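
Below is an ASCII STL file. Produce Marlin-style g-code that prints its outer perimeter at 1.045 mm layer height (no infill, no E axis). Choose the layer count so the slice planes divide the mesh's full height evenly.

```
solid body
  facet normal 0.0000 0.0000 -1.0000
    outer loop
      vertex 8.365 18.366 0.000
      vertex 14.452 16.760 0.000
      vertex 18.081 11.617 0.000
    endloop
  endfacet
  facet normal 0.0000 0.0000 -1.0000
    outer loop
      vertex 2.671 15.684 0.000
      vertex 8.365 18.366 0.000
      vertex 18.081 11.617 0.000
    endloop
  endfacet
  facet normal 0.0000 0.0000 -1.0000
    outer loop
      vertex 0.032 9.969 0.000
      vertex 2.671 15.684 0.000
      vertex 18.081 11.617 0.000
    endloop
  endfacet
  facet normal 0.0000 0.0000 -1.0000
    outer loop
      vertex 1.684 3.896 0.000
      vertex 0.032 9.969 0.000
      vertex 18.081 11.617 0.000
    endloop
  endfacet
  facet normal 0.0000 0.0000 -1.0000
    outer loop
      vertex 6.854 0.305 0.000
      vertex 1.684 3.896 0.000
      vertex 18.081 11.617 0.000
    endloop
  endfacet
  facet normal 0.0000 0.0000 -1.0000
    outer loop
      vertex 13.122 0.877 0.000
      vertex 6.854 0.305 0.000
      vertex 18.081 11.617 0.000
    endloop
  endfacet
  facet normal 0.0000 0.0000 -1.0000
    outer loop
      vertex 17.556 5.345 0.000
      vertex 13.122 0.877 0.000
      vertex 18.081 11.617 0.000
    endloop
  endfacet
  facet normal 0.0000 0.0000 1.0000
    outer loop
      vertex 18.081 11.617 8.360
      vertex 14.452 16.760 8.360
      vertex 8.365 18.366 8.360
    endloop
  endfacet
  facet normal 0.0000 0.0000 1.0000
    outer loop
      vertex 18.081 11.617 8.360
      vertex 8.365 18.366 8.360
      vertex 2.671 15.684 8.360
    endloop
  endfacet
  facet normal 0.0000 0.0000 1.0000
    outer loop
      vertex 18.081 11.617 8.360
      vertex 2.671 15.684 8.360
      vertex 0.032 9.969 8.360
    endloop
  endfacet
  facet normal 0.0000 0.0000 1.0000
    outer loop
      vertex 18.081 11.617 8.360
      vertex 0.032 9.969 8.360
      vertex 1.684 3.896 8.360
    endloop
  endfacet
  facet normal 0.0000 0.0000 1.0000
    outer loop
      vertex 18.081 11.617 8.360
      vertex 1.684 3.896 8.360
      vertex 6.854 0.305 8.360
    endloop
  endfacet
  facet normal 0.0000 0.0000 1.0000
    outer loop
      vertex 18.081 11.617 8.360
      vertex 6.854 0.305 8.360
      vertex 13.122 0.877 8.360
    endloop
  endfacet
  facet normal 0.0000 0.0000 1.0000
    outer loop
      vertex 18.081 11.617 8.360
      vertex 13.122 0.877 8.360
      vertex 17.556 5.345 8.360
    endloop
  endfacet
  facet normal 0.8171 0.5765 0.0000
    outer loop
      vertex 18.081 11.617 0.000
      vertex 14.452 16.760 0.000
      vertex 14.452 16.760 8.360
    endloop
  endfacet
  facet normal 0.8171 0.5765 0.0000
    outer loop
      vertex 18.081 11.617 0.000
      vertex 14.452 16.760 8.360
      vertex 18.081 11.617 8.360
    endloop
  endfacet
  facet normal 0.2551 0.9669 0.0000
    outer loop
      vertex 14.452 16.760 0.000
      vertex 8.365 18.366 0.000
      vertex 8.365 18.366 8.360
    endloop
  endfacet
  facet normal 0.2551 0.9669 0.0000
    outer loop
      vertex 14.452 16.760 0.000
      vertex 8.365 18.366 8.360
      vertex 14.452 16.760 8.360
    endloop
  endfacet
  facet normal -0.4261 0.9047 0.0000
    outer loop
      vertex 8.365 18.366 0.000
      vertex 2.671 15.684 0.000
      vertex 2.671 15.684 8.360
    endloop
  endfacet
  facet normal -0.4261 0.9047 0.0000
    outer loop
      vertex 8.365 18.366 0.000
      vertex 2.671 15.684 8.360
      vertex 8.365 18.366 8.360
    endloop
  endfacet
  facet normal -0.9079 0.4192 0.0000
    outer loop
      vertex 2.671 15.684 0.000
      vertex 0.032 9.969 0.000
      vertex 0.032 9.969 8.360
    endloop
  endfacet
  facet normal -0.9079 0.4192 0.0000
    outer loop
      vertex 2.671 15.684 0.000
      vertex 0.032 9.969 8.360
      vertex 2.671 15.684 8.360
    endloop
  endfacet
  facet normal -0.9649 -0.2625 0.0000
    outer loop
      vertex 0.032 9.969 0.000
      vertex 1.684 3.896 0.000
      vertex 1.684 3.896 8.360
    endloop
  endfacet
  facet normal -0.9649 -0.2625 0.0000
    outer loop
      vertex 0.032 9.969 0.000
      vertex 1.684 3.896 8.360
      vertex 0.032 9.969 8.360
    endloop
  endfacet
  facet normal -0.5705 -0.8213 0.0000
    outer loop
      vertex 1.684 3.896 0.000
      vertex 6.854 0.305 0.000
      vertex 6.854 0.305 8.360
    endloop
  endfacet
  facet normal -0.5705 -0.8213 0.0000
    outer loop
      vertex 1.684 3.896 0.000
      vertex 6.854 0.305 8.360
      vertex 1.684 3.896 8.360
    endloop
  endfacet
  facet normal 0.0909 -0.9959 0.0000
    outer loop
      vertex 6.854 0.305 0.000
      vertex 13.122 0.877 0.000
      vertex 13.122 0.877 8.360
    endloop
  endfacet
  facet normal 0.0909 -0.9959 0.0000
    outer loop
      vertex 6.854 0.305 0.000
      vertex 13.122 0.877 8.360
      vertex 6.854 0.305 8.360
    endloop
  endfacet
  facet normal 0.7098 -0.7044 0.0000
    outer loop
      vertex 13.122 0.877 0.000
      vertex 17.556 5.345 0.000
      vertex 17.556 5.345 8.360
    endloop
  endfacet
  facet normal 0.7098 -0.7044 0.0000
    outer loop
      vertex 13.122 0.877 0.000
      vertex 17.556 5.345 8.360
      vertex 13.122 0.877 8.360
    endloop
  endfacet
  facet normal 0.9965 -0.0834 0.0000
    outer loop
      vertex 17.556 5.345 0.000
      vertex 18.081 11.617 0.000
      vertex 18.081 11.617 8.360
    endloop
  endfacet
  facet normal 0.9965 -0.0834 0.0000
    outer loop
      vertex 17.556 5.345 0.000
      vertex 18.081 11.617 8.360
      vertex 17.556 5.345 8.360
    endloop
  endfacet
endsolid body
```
; perimeter-only toolpath
G21 ; units = mm
G90 ; absolute positioning
G28 ; home
; layer 1
G0 Z1.045
G0 X18.081 Y11.617
G1 X14.452 Y16.760
G1 X8.365 Y18.366
G1 X2.671 Y15.684
G1 X0.032 Y9.969
G1 X1.684 Y3.896
G1 X6.854 Y0.305
G1 X13.122 Y0.877
G1 X17.556 Y5.345
G1 X18.081 Y11.617
; layer 2
G0 Z2.090
G0 X18.081 Y11.617
G1 X14.452 Y16.760
G1 X8.365 Y18.366
G1 X2.671 Y15.684
G1 X0.032 Y9.969
G1 X1.684 Y3.896
G1 X6.854 Y0.305
G1 X13.122 Y0.877
G1 X17.556 Y5.345
G1 X18.081 Y11.617
; layer 3
G0 Z3.135
G0 X18.081 Y11.617
G1 X14.452 Y16.760
G1 X8.365 Y18.366
G1 X2.671 Y15.684
G1 X0.032 Y9.969
G1 X1.684 Y3.896
G1 X6.854 Y0.305
G1 X13.122 Y0.877
G1 X17.556 Y5.345
G1 X18.081 Y11.617
; layer 4
G0 Z4.180
G0 X18.081 Y11.617
G1 X14.452 Y16.760
G1 X8.365 Y18.366
G1 X2.671 Y15.684
G1 X0.032 Y9.969
G1 X1.684 Y3.896
G1 X6.854 Y0.305
G1 X13.122 Y0.877
G1 X17.556 Y5.345
G1 X18.081 Y11.617
; layer 5
G0 Z5.225
G0 X18.081 Y11.617
G1 X14.452 Y16.760
G1 X8.365 Y18.366
G1 X2.671 Y15.684
G1 X0.032 Y9.969
G1 X1.684 Y3.896
G1 X6.854 Y0.305
G1 X13.122 Y0.877
G1 X17.556 Y5.345
G1 X18.081 Y11.617
; layer 6
G0 Z6.270
G0 X18.081 Y11.617
G1 X14.452 Y16.760
G1 X8.365 Y18.366
G1 X2.671 Y15.684
G1 X0.032 Y9.969
G1 X1.684 Y3.896
G1 X6.854 Y0.305
G1 X13.122 Y0.877
G1 X17.556 Y5.345
G1 X18.081 Y11.617
; layer 7
G0 Z7.315
G0 X18.081 Y11.617
G1 X14.452 Y16.760
G1 X8.365 Y18.366
G1 X2.671 Y15.684
G1 X0.032 Y9.969
G1 X1.684 Y3.896
G1 X6.854 Y0.305
G1 X13.122 Y0.877
G1 X17.556 Y5.345
G1 X18.081 Y11.617
; layer 8
G0 Z8.360
G0 X18.081 Y11.617
G1 X14.452 Y16.760
G1 X8.365 Y18.366
G1 X2.671 Y15.684
G1 X0.032 Y9.969
G1 X1.684 Y3.896
G1 X6.854 Y0.305
G1 X13.122 Y0.877
G1 X17.556 Y5.345
G1 X18.081 Y11.617
M2 ; end

The solid is a regular 9-sided prism (a cylinder approximated with 9 flat sides), circumscribed radius ≈ 9.2 mm, height ≈ 8.36 mm. Slicing at Δz = 1.045 mm — 8 equal slices spanning the solid's height, so layer i sits at z = i·h/8 — gives 8 non-empty perimeters. Each is a 9-segment closed polygon; G0 lifts to the layer z and rapids to the start vertex, then G1 traces the edges.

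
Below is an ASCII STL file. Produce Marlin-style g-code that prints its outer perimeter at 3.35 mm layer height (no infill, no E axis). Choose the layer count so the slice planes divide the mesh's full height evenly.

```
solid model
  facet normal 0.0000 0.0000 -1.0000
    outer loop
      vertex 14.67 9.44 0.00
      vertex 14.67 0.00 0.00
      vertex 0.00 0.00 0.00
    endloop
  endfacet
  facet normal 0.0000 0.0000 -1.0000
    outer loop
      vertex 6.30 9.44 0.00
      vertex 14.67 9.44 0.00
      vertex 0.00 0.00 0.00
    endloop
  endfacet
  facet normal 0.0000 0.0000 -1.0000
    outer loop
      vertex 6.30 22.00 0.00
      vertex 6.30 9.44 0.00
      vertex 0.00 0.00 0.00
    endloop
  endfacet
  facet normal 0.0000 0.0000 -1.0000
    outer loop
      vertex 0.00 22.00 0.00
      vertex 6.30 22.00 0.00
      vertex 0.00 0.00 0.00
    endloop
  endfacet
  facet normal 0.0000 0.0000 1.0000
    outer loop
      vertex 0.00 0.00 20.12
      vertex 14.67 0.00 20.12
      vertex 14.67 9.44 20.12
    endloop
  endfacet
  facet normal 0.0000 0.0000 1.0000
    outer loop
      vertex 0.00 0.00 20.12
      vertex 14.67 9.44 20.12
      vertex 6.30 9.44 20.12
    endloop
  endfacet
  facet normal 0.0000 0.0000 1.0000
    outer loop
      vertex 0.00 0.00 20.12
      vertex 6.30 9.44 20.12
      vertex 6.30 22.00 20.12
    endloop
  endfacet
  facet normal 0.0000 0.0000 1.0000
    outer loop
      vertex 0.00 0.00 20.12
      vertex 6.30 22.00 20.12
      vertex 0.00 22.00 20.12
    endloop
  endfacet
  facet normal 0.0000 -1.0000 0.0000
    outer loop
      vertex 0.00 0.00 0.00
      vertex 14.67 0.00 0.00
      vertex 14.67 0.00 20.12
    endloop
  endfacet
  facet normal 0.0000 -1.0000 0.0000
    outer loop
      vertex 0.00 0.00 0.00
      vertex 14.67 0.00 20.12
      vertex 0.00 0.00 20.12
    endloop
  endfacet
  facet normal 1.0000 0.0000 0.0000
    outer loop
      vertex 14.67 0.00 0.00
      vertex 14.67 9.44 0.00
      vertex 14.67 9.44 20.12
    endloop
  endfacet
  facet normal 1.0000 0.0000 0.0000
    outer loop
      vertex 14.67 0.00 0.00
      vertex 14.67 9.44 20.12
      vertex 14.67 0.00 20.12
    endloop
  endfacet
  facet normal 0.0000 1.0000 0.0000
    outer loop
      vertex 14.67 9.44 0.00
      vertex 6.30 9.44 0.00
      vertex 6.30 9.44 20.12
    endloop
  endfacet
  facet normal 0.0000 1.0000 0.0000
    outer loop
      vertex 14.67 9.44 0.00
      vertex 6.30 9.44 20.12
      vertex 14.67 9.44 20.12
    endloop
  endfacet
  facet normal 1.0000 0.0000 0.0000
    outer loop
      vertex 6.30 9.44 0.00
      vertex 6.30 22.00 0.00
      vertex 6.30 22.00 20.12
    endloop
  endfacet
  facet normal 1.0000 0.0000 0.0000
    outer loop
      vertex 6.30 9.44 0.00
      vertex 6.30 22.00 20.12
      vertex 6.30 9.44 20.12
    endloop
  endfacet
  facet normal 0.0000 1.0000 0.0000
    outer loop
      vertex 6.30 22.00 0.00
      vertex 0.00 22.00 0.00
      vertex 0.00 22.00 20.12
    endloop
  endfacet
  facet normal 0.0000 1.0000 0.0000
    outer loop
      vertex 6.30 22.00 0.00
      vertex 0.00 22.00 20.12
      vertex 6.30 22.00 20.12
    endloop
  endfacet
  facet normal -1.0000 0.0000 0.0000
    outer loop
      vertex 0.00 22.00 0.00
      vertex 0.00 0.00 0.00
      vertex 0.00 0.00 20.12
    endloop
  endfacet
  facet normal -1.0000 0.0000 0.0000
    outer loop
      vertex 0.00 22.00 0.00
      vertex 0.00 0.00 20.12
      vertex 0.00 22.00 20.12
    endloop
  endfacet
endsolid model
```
; perimeter-only toolpath
G21 ; units = mm
G90 ; absolute positioning
G28 ; home
; layer 1
G0 Z3.35
G0 X0.00 Y0.00
G1 X14.67 Y0.00
G1 X14.67 Y9.44
G1 X6.30 Y9.44
G1 X6.30 Y22.00
G1 X0.00 Y22.00
G1 X0.00 Y0.00
; layer 2
G0 Z6.71
G0 X0.00 Y0.00
G1 X14.67 Y0.00
G1 X14.67 Y9.44
G1 X6.30 Y9.44
G1 X6.30 Y22.00
G1 X0.00 Y22.00
G1 X0.00 Y0.00
; layer 3
G0 Z10.06
G0 X0.00 Y0.00
G1 X14.67 Y0.00
G1 X14.67 Y9.44
G1 X6.30 Y9.44
G1 X6.30 Y22.00
G1 X0.00 Y22.00
G1 X0.00 Y0.00
; layer 4
G0 Z13.41
G0 X0.00 Y0.00
G1 X14.67 Y0.00
G1 X14.67 Y9.44
G1 X6.30 Y9.44
G1 X6.30 Y22.00
G1 X0.00 Y22.00
G1 X0.00 Y0.00
; layer 5
G0 Z16.77
G0 X0.00 Y0.00
G1 X14.67 Y0.00
G1 X14.67 Y9.44
G1 X6.30 Y9.44
G1 X6.30 Y22.00
G1 X0.00 Y22.00
G1 X0.00 Y0.00
; layer 6
G0 Z20.12
G0 X0.00 Y0.00
G1 X14.67 Y0.00
G1 X14.67 Y9.44
G1 X6.30 Y9.44
G1 X6.30 Y22.00
G1 X0.00 Y22.00
G1 X0.00 Y0.00
M2 ; end

The solid is an L-shaped prism: outer 14.7 × 22 mm, arm thicknesses ≈ 9.44 mm (horizontal) and 6.3 mm (vertical), extruded 20.1 mm in z. Slicing at Δz = 3.35 mm — 6 equal slices spanning the solid's height, so layer i sits at z = i·h/6 — gives 6 non-empty perimeters. Each is a 6-segment closed polygon; G0 lifts to the layer z and rapids to the start vertex, then G1 traces the edges.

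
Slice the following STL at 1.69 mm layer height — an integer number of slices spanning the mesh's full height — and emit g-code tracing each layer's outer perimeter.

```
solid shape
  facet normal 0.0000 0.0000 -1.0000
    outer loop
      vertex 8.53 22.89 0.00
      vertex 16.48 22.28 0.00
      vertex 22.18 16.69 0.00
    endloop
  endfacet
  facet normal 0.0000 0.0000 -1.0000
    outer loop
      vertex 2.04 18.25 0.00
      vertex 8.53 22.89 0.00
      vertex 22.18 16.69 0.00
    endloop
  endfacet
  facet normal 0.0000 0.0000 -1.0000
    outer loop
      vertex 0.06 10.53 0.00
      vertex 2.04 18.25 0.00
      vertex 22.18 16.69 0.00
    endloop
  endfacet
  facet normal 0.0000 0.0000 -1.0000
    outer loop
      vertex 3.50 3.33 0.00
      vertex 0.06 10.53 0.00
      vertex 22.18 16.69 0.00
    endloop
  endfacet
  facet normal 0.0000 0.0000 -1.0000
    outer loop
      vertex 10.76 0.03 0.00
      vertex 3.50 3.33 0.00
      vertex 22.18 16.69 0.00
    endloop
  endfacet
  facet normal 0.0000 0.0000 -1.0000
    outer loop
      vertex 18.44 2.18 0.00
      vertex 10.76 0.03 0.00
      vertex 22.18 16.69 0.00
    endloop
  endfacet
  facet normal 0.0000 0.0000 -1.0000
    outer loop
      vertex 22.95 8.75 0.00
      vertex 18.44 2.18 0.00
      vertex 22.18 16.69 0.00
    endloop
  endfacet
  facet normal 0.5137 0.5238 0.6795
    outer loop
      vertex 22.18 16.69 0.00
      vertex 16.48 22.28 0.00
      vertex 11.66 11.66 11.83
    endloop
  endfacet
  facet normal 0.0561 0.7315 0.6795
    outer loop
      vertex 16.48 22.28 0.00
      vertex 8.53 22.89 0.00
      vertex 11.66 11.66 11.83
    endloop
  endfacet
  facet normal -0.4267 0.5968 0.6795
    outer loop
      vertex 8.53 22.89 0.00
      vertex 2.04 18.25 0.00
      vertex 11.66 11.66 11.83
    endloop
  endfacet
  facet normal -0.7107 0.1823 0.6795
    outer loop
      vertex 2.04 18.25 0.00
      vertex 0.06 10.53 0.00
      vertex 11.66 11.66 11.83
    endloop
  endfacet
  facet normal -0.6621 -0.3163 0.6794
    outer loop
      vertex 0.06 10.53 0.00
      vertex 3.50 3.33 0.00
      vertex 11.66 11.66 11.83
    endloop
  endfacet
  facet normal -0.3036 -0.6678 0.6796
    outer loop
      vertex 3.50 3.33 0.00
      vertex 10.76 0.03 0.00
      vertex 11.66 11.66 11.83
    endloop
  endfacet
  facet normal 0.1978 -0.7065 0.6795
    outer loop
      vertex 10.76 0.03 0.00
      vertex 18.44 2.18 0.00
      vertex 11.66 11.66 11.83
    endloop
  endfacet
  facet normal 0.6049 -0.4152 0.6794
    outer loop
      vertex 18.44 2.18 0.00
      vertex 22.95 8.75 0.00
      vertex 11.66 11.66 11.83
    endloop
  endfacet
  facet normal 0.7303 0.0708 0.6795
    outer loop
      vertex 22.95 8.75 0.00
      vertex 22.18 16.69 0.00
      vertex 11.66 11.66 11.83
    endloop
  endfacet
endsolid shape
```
; perimeter-only toolpath
G21 ; units = mm
G90 ; absolute positioning
G28 ; home
; layer 1
G0 Z1.69
G0 X20.68 Y15.97
G1 X15.79 Y20.76
G1 X8.98 Y21.29
G1 X3.41 Y17.31
G1 X1.72 Y10.69
G1 X4.67 Y4.52
G1 X10.89 Y1.69
G1 X17.47 Y3.53
G1 X21.34 Y9.17
G1 X20.68 Y15.97
; layer 2
G0 Z3.38
G0 X19.17 Y15.25
G1 X15.10 Y19.25
G1 X9.42 Y19.68
G1 X4.79 Y16.37
G1 X3.37 Y10.85
G1 X5.83 Y5.71
G1 X11.02 Y3.35
G1 X16.50 Y4.89
G1 X19.72 Y9.58
G1 X19.17 Y15.25
; layer 3
G0 Z5.07
G0 X17.67 Y14.53
G1 X14.41 Y17.73
G1 X9.87 Y18.08
G1 X6.16 Y15.43
G1 X5.03 Y11.01
G1 X7.00 Y6.90
G1 X11.15 Y5.01
G1 X15.53 Y6.24
G1 X18.11 Y10.00
G1 X17.67 Y14.53
; layer 4
G0 Z6.76
G0 X16.17 Y13.82
G1 X13.73 Y16.21
G1 X10.32 Y16.47
G1 X7.54 Y14.48
G1 X6.69 Y11.18
G1 X8.16 Y8.09
G1 X11.27 Y6.68
G1 X14.57 Y7.60
G1 X16.50 Y10.41
G1 X16.17 Y13.82
; layer 5
G0 Z8.45
G0 X14.67 Y13.10
G1 X13.04 Y14.69
G1 X10.77 Y14.87
G1 X8.91 Y13.54
G1 X8.35 Y11.34
G1 X9.33 Y9.28
G1 X11.40 Y8.34
G1 X13.60 Y8.95
G1 X14.89 Y10.83
G1 X14.67 Y13.10
; layer 6
G0 Z10.14
G0 X13.16 Y12.38
G1 X12.35 Y13.18
G1 X11.21 Y13.26
G1 X10.29 Y12.60
G1 X10.00 Y11.50
G1 X10.49 Y10.47
G1 X11.53 Y10.00
G1 X12.63 Y10.31
G1 X13.27 Y11.24
G1 X13.16 Y12.38
M2 ; end

The solid is a regular 9-sided pyramid, base circumscribed radius ≈ 11.7 mm, apex at z ≈ 11.8 mm. Slicing at Δz = 1.69 mm — 7 equal slices spanning the solid's height, so layer i sits at z = i·h/7 — gives 6 non-empty perimeters. Each is a 9-segment closed polygon; G0 lifts to the layer z and rapids to the start vertex, then G1 traces the edges. The cross-section shrinks linearly with z (the slice at the apex is degenerate and omitted).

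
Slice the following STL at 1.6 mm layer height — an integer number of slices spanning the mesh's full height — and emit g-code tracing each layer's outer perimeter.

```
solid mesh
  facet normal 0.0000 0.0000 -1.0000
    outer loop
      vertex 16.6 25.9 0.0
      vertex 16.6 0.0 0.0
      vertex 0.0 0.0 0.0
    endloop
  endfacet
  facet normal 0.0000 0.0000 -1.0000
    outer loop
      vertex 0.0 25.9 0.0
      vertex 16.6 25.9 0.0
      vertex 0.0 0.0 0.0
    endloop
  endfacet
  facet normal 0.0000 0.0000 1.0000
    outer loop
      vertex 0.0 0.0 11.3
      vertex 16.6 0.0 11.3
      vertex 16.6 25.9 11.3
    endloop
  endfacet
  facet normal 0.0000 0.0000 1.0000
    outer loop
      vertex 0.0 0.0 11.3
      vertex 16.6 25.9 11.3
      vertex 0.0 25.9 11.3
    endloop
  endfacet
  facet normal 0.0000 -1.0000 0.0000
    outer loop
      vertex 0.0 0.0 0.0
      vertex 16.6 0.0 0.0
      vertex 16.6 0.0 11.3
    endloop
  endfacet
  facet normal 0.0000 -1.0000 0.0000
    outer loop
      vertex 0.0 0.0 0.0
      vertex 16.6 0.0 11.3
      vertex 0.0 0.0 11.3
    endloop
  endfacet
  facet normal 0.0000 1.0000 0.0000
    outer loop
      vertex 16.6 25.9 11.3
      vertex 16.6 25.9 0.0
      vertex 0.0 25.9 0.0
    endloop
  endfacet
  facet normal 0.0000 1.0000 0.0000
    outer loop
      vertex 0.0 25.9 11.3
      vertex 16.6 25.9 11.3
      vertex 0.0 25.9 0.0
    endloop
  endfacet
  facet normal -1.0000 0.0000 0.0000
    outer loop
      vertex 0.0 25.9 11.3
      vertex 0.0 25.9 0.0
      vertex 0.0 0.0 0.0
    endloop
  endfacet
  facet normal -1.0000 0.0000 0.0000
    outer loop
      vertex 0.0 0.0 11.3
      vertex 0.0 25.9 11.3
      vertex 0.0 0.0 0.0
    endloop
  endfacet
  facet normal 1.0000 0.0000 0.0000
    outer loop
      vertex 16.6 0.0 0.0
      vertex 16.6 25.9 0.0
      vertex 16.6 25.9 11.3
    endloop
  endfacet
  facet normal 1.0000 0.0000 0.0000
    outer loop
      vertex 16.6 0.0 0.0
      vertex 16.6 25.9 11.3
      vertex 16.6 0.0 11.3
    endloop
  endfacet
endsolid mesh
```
; perimeter-only toolpath
G21 ; units = mm
G90 ; absolute positioning
G28 ; home
; layer 1
G0 Z1.6
G0 X0.0 Y0.0
G1 X16.6 Y0.0
G1 X16.6 Y25.9
G1 X0.0 Y25.9
G1 X0.0 Y0.0
; layer 2
G0 Z3.2
G0 X0.0 Y0.0
G1 X16.6 Y0.0
G1 X16.6 Y25.9
G1 X0.0 Y25.9
G1 X0.0 Y0.0
; layer 3
G0 Z4.8
G0 X0.0 Y0.0
G1 X16.6 Y0.0
G1 X16.6 Y25.9
G1 X0.0 Y25.9
G1 X0.0 Y0.0
; layer 4
G0 Z6.5
G0 X0.0 Y0.0
G1 X16.6 Y0.0
G1 X16.6 Y25.9
G1 X0.0 Y25.9
G1 X0.0 Y0.0
; layer 5
G0 Z8.1
G0 X0.0 Y0.0
G1 X16.6 Y0.0
G1 X16.6 Y25.9
G1 X0.0 Y25.9
G1 X0.0 Y0.0
; layer 6
G0 Z9.7
G0 X0.0 Y0.0
G1 X16.6 Y0.0
G1 X16.6 Y25.9
G1 X0.0 Y25.9
G1 X0.0 Y0.0
; layer 7
G0 Z11.3
G0 X0.0 Y0.0
G1 X16.6 Y0.0
G1 X16.6 Y25.9
G1 X0.0 Y25.9
G1 X0.0 Y0.0
M2 ; end

The solid is a rectangular box, roughly 16.6 × 25.9 mm footprint and 11.3 mm tall. Slicing at Δz = 1.6 mm — 7 equal slices spanning the solid's height, so layer i sits at z = i·h/7 — gives 7 non-empty perimeters. Each is a 4-segment closed polygon; G0 lifts to the layer z and rapids to the start vertex, then G1 traces the edges.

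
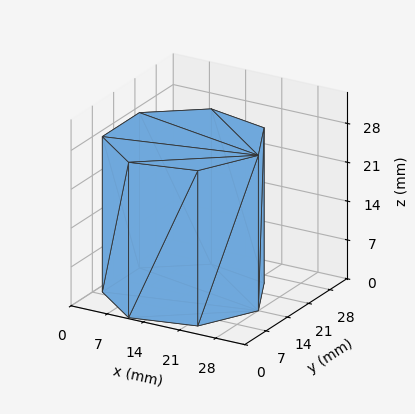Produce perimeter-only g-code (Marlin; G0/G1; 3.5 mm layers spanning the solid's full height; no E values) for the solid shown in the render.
Reading the render: the shape is a regular 7-sided prism (a cylinder approximated with 7 flat sides), circumscribed radius ≈ 14 mm, height ≈ 28 mm (dimensions read to the nearest mm from the axis ticks). For the g-code, the solid's height is divided into equal slices at the stated Δz and each level perimeter traced with G1 moves after a G0 lift.

; perimeter-only toolpath
G21 ; units = mm
G90 ; absolute positioning
G28 ; home
; layer 1
G0 Z3.5
G0 X28.0 Y14.0
G1 X22.7 Y24.9
G1 X10.9 Y27.6
G1 X1.4 Y20.1
G1 X1.4 Y7.9
G1 X10.9 Y0.4
G1 X22.7 Y3.1
G1 X28.0 Y14.0
; layer 2
G0 Z7.0
G0 X28.0 Y14.0
G1 X22.7 Y24.9
G1 X10.9 Y27.6
G1 X1.4 Y20.1
G1 X1.4 Y7.9
G1 X10.9 Y0.4
G1 X22.7 Y3.1
G1 X28.0 Y14.0
; layer 3
G0 Z10.5
G0 X28.0 Y14.0
G1 X22.7 Y24.9
G1 X10.9 Y27.6
G1 X1.4 Y20.1
G1 X1.4 Y7.9
G1 X10.9 Y0.4
G1 X22.7 Y3.1
G1 X28.0 Y14.0
; layer 4
G0 Z14.0
G0 X28.0 Y14.0
G1 X22.7 Y24.9
G1 X10.9 Y27.6
G1 X1.4 Y20.1
G1 X1.4 Y7.9
G1 X10.9 Y0.4
G1 X22.7 Y3.1
G1 X28.0 Y14.0
; layer 5
G0 Z17.5
G0 X28.0 Y14.0
G1 X22.7 Y24.9
G1 X10.9 Y27.6
G1 X1.4 Y20.1
G1 X1.4 Y7.9
G1 X10.9 Y0.4
G1 X22.7 Y3.1
G1 X28.0 Y14.0
; layer 6
G0 Z21.0
G0 X28.0 Y14.0
G1 X22.7 Y24.9
G1 X10.9 Y27.6
G1 X1.4 Y20.1
G1 X1.4 Y7.9
G1 X10.9 Y0.4
G1 X22.7 Y3.1
G1 X28.0 Y14.0
; layer 7
G0 Z24.5
G0 X28.0 Y14.0
G1 X22.7 Y24.9
G1 X10.9 Y27.6
G1 X1.4 Y20.1
G1 X1.4 Y7.9
G1 X10.9 Y0.4
G1 X22.7 Y3.1
G1 X28.0 Y14.0
; layer 8
G0 Z28.0
G0 X28.0 Y14.0
G1 X22.7 Y24.9
G1 X10.9 Y27.6
G1 X1.4 Y20.1
G1 X1.4 Y7.9
G1 X10.9 Y0.4
G1 X22.7 Y3.1
G1 X28.0 Y14.0
M2 ; end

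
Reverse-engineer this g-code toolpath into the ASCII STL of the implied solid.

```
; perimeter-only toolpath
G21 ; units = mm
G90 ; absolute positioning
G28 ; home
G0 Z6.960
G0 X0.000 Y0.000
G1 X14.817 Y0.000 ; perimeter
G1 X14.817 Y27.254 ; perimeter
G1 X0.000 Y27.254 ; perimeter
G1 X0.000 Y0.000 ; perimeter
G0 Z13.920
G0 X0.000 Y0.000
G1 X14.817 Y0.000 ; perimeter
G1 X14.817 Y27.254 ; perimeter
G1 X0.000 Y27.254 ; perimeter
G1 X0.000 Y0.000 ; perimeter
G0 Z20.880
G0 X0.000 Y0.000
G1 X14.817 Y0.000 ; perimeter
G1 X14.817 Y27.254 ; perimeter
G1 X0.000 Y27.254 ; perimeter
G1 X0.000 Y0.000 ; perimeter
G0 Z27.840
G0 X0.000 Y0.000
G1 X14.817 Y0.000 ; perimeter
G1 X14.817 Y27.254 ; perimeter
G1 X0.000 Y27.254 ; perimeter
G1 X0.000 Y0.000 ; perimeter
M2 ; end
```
solid part
  facet normal 0.0000 0.0000 -1.0000
    outer loop
      vertex 14.817 27.254 0.000
      vertex 14.817 0.000 0.000
      vertex 0.000 0.000 0.000
    endloop
  endfacet
  facet normal 0.0000 0.0000 -1.0000
    outer loop
      vertex 0.000 27.254 0.000
      vertex 14.817 27.254 0.000
      vertex 0.000 0.000 0.000
    endloop
  endfacet
  facet normal 0.0000 0.0000 1.0000
    outer loop
      vertex 0.000 0.000 27.840
      vertex 14.817 0.000 27.840
      vertex 14.817 27.254 27.840
    endloop
  endfacet
  facet normal 0.0000 0.0000 1.0000
    outer loop
      vertex 0.000 0.000 27.840
      vertex 14.817 27.254 27.840
      vertex 0.000 27.254 27.840
    endloop
  endfacet
  facet normal 0.0000 -1.0000 0.0000
    outer loop
      vertex 0.000 0.000 0.000
      vertex 14.817 0.000 0.000
      vertex 14.817 0.000 27.840
    endloop
  endfacet
  facet normal 0.0000 -1.0000 0.0000
    outer loop
      vertex 0.000 0.000 0.000
      vertex 14.817 0.000 27.840
      vertex 0.000 0.000 27.840
    endloop
  endfacet
  facet normal 0.0000 1.0000 0.0000
    outer loop
      vertex 14.817 27.254 27.840
      vertex 14.817 27.254 0.000
      vertex 0.000 27.254 0.000
    endloop
  endfacet
  facet normal 0.0000 1.0000 0.0000
    outer loop
      vertex 0.000 27.254 27.840
      vertex 14.817 27.254 27.840
      vertex 0.000 27.254 0.000
    endloop
  endfacet
  facet normal -1.0000 0.0000 0.0000
    outer loop
      vertex 0.000 27.254 27.840
      vertex 0.000 27.254 0.000
      vertex 0.000 0.000 0.000
    endloop
  endfacet
  facet normal -1.0000 0.0000 0.0000
    outer loop
      vertex 0.000 0.000 27.840
      vertex 0.000 27.254 27.840
      vertex 0.000 0.000 0.000
    endloop
  endfacet
  facet normal 1.0000 0.0000 0.0000
    outer loop
      vertex 14.817 0.000 0.000
      vertex 14.817 27.254 0.000
      vertex 14.817 27.254 27.840
    endloop
  endfacet
  facet normal 1.0000 0.0000 0.0000
    outer loop
      vertex 14.817 0.000 0.000
      vertex 14.817 27.254 27.840
      vertex 14.817 0.000 27.840
    endloop
  endfacet
endsolid part

The G0 Z moves step by Δz≈6.960 mm. Every layer's G1 loop is the same polygon, so the solid is a straight extrusion of it from z=0 to z≈27.8. Closing with flat bottom and top caps and triangulating gives 12 facets — a rectangular box, roughly 14.8 × 27.3 mm footprint and 27.8 mm tall.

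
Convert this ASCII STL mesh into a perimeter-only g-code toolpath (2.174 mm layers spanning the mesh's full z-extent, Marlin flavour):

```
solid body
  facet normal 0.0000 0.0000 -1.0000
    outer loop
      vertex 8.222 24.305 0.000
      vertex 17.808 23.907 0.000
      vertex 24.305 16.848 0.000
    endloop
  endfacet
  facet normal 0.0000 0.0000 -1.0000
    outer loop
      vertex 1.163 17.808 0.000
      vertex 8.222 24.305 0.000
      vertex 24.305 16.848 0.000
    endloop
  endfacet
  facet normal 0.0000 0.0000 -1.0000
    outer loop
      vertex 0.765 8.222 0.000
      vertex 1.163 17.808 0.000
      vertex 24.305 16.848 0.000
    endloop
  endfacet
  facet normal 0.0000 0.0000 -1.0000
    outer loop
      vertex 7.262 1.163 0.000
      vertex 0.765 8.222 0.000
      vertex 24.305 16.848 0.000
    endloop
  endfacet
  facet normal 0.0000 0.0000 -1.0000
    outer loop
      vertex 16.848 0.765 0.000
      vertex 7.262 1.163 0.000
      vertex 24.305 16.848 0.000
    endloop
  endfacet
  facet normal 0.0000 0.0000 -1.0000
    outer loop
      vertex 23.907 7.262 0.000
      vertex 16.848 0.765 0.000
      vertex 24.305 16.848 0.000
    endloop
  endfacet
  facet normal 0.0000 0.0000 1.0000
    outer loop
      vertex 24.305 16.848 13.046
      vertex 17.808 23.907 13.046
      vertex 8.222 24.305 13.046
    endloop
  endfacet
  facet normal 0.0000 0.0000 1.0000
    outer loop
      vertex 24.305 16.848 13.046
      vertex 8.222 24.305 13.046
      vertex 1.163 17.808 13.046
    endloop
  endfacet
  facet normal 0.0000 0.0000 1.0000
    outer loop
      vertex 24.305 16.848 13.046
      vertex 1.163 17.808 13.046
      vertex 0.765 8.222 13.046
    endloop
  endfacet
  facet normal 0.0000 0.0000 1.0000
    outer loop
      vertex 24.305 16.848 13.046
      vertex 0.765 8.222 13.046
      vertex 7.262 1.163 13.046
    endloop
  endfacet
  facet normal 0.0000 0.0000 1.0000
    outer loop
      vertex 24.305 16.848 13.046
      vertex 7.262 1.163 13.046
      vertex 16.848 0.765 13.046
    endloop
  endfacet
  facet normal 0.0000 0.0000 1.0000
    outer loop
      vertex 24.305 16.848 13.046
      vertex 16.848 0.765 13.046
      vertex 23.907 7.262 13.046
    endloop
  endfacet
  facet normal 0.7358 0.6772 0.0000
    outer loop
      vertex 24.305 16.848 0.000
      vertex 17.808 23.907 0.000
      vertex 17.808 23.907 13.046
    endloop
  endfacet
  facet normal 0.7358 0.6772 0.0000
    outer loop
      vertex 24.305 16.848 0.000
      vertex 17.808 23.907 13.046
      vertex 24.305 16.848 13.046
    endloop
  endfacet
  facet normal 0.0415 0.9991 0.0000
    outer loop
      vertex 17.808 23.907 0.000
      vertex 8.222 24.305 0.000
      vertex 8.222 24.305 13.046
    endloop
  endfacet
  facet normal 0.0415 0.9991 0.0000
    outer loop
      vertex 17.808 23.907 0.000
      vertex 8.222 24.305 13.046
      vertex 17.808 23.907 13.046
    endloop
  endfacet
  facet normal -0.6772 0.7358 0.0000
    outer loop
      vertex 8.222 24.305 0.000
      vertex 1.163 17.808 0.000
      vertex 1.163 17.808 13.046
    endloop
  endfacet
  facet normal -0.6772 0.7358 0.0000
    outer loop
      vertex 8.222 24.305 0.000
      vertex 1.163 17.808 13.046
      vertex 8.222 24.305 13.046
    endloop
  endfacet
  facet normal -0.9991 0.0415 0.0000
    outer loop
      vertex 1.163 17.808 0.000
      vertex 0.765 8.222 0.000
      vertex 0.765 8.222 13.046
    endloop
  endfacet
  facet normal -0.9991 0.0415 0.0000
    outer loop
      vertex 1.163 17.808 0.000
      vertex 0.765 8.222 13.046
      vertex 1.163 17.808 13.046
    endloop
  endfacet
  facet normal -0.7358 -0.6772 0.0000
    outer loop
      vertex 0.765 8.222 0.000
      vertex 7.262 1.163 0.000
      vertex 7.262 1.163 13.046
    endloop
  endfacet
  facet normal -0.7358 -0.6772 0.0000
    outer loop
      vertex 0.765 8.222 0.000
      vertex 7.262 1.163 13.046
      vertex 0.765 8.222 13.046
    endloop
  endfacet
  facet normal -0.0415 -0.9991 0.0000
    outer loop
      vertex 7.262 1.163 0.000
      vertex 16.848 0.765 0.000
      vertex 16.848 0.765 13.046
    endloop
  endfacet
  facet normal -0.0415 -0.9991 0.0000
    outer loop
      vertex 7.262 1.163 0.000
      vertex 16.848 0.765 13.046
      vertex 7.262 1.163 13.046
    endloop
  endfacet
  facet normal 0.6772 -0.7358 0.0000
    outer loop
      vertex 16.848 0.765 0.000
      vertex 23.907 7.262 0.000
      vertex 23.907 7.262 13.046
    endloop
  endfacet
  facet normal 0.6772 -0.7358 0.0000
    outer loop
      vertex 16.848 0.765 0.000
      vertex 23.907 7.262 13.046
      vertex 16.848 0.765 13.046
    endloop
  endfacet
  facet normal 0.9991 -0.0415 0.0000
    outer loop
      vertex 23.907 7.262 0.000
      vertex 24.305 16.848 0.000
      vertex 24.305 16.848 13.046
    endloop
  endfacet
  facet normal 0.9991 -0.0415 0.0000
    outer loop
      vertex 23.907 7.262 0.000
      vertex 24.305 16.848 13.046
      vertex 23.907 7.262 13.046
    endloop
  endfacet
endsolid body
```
; perimeter-only toolpath
G21 ; units = mm
G90 ; absolute positioning
G28 ; home
; layer 1
G0 Z2.174
G0 X24.305 Y16.848
G1 X17.808 Y23.907
G1 X8.222 Y24.305
G1 X1.163 Y17.808
G1 X0.765 Y8.222
G1 X7.262 Y1.163
G1 X16.848 Y0.765
G1 X23.907 Y7.262
G1 X24.305 Y16.848
; layer 2
G0 Z4.349
G0 X24.305 Y16.848
G1 X17.808 Y23.907
G1 X8.222 Y24.305
G1 X1.163 Y17.808
G1 X0.765 Y8.222
G1 X7.262 Y1.163
G1 X16.848 Y0.765
G1 X23.907 Y7.262
G1 X24.305 Y16.848
; layer 3
G0 Z6.523
G0 X24.305 Y16.848
G1 X17.808 Y23.907
G1 X8.222 Y24.305
G1 X1.163 Y17.808
G1 X0.765 Y8.222
G1 X7.262 Y1.163
G1 X16.848 Y0.765
G1 X23.907 Y7.262
G1 X24.305 Y16.848
; layer 4
G0 Z8.697
G0 X24.305 Y16.848
G1 X17.808 Y23.907
G1 X8.222 Y24.305
G1 X1.163 Y17.808
G1 X0.765 Y8.222
G1 X7.262 Y1.163
G1 X16.848 Y0.765
G1 X23.907 Y7.262
G1 X24.305 Y16.848
; layer 5
G0 Z10.872
G0 X24.305 Y16.848
G1 X17.808 Y23.907
G1 X8.222 Y24.305
G1 X1.163 Y17.808
G1 X0.765 Y8.222
G1 X7.262 Y1.163
G1 X16.848 Y0.765
G1 X23.907 Y7.262
G1 X24.305 Y16.848
; layer 6
G0 Z13.046
G0 X24.305 Y16.848
G1 X17.808 Y23.907
G1 X8.222 Y24.305
G1 X1.163 Y17.808
G1 X0.765 Y8.222
G1 X7.262 Y1.163
G1 X16.848 Y0.765
G1 X23.907 Y7.262
G1 X24.305 Y16.848
M2 ; end

The solid is a regular 8-sided prism (a cylinder approximated with 8 flat sides), circumscribed radius ≈ 12.5 mm, height ≈ 13 mm. Slicing at Δz = 2.174 mm — 6 equal slices spanning the solid's height, so layer i sits at z = i·h/6 — gives 6 non-empty perimeters. Each is a 8-segment closed polygon; G0 lifts to the layer z and rapids to the start vertex, then G1 traces the edges.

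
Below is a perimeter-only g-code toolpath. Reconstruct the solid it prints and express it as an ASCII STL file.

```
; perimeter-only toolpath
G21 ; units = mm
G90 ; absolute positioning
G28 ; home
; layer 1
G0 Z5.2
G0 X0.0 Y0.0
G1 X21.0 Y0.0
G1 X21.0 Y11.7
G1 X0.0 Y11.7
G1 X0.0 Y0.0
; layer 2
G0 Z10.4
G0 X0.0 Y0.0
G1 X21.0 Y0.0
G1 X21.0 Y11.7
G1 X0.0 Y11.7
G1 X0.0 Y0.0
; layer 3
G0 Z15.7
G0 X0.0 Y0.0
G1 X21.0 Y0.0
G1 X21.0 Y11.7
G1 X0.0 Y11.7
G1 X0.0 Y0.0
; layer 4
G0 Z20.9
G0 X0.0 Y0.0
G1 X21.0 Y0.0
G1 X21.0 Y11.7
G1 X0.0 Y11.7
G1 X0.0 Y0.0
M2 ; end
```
solid part
  facet normal 0.0000 0.0000 -1.0000
    outer loop
      vertex 21.0 11.7 0.0
      vertex 21.0 0.0 0.0
      vertex 0.0 0.0 0.0
    endloop
  endfacet
  facet normal 0.0000 0.0000 -1.0000
    outer loop
      vertex 0.0 11.7 0.0
      vertex 21.0 11.7 0.0
      vertex 0.0 0.0 0.0
    endloop
  endfacet
  facet normal 0.0000 0.0000 1.0000
    outer loop
      vertex 0.0 0.0 20.9
      vertex 21.0 0.0 20.9
      vertex 21.0 11.7 20.9
    endloop
  endfacet
  facet normal 0.0000 0.0000 1.0000
    outer loop
      vertex 0.0 0.0 20.9
      vertex 21.0 11.7 20.9
      vertex 0.0 11.7 20.9
    endloop
  endfacet
  facet normal 0.0000 -1.0000 0.0000
    outer loop
      vertex 0.0 0.0 0.0
      vertex 21.0 0.0 0.0
      vertex 21.0 0.0 20.9
    endloop
  endfacet
  facet normal 0.0000 -1.0000 0.0000
    outer loop
      vertex 0.0 0.0 0.0
      vertex 21.0 0.0 20.9
      vertex 0.0 0.0 20.9
    endloop
  endfacet
  facet normal 0.0000 1.0000 0.0000
    outer loop
      vertex 21.0 11.7 20.9
      vertex 21.0 11.7 0.0
      vertex 0.0 11.7 0.0
    endloop
  endfacet
  facet normal 0.0000 1.0000 0.0000
    outer loop
      vertex 0.0 11.7 20.9
      vertex 21.0 11.7 20.9
      vertex 0.0 11.7 0.0
    endloop
  endfacet
  facet normal -1.0000 0.0000 0.0000
    outer loop
      vertex 0.0 11.7 20.9
      vertex 0.0 11.7 0.0
      vertex 0.0 0.0 0.0
    endloop
  endfacet
  facet normal -1.0000 0.0000 0.0000
    outer loop
      vertex 0.0 0.0 20.9
      vertex 0.0 11.7 20.9
      vertex 0.0 0.0 0.0
    endloop
  endfacet
  facet normal 1.0000 0.0000 0.0000
    outer loop
      vertex 21.0 0.0 0.0
      vertex 21.0 11.7 0.0
      vertex 21.0 11.7 20.9
    endloop
  endfacet
  facet normal 1.0000 0.0000 0.0000
    outer loop
      vertex 21.0 0.0 0.0
      vertex 21.0 11.7 20.9
      vertex 21.0 0.0 20.9
    endloop
  endfacet
endsolid part

The G0 Z moves step by Δz≈5.2 mm. Every layer's G1 loop is the same polygon, so the solid is a straight extrusion of it from z=0 to z≈20.9. Closing with flat bottom and top caps and triangulating gives 12 facets — a rectangular box, roughly 21 × 11.7 mm footprint and 20.9 mm tall.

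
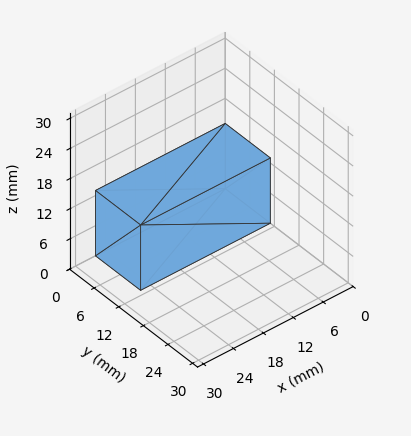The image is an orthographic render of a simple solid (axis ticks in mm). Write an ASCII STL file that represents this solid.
Reading the render: the shape is a rectangular box, roughly 26 × 11 mm footprint and 13 mm tall (dimensions read to the nearest mm from the axis ticks). For the STL, each face is triangulated and given an outward normal.

solid part
  facet normal 0.0000 0.0000 -1.0000
    outer loop
      vertex 26.0 11.0 0.0
      vertex 26.0 0.0 0.0
      vertex 0.0 0.0 0.0
    endloop
  endfacet
  facet normal 0.0000 0.0000 -1.0000
    outer loop
      vertex 0.0 11.0 0.0
      vertex 26.0 11.0 0.0
      vertex 0.0 0.0 0.0
    endloop
  endfacet
  facet normal 0.0000 0.0000 1.0000
    outer loop
      vertex 0.0 0.0 13.0
      vertex 26.0 0.0 13.0
      vertex 26.0 11.0 13.0
    endloop
  endfacet
  facet normal 0.0000 0.0000 1.0000
    outer loop
      vertex 0.0 0.0 13.0
      vertex 26.0 11.0 13.0
      vertex 0.0 11.0 13.0
    endloop
  endfacet
  facet normal 0.0000 -1.0000 0.0000
    outer loop
      vertex 0.0 0.0 0.0
      vertex 26.0 0.0 0.0
      vertex 26.0 0.0 13.0
    endloop
  endfacet
  facet normal 0.0000 -1.0000 0.0000
    outer loop
      vertex 0.0 0.0 0.0
      vertex 26.0 0.0 13.0
      vertex 0.0 0.0 13.0
    endloop
  endfacet
  facet normal 0.0000 1.0000 0.0000
    outer loop
      vertex 26.0 11.0 13.0
      vertex 26.0 11.0 0.0
      vertex 0.0 11.0 0.0
    endloop
  endfacet
  facet normal 0.0000 1.0000 0.0000
    outer loop
      vertex 0.0 11.0 13.0
      vertex 26.0 11.0 13.0
      vertex 0.0 11.0 0.0
    endloop
  endfacet
  facet normal -1.0000 0.0000 0.0000
    outer loop
      vertex 0.0 11.0 13.0
      vertex 0.0 11.0 0.0
      vertex 0.0 0.0 0.0
    endloop
  endfacet
  facet normal -1.0000 0.0000 0.0000
    outer loop
      vertex 0.0 0.0 13.0
      vertex 0.0 11.0 13.0
      vertex 0.0 0.0 0.0
    endloop
  endfacet
  facet normal 1.0000 0.0000 0.0000
    outer loop
      vertex 26.0 0.0 0.0
      vertex 26.0 11.0 0.0
      vertex 26.0 11.0 13.0
    endloop
  endfacet
  facet normal 1.0000 0.0000 0.0000
    outer loop
      vertex 26.0 0.0 0.0
      vertex 26.0 11.0 13.0
      vertex 26.0 0.0 13.0
    endloop
  endfacet
endsolid part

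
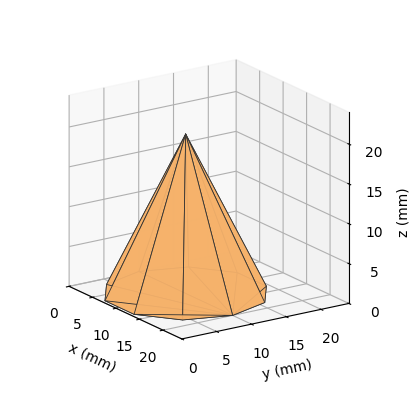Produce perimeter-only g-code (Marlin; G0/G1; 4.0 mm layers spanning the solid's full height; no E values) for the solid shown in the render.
Reading the render: the shape is a regular 10-sided pyramid, base circumscribed radius ≈ 10 mm, apex at z ≈ 20 mm (dimensions read to the nearest mm from the axis ticks). For the g-code, the solid's height is divided into equal slices at the stated Δz and each level perimeter traced with G1 moves after a G0 lift.

; perimeter-only toolpath
G21 ; units = mm
G90 ; absolute positioning
G28 ; home
; layer 1
G0 Z4.0
G0 X18.0 Y10.0
G1 X16.5 Y14.7
G1 X12.5 Y17.6
G1 X7.5 Y17.6
G1 X3.5 Y14.7
G1 X2.0 Y10.0
G1 X3.5 Y5.3
G1 X7.5 Y2.4
G1 X12.5 Y2.4
G1 X16.5 Y5.3
G1 X18.0 Y10.0
; layer 2
G0 Z8.0
G0 X16.0 Y10.0
G1 X14.9 Y13.5
G1 X11.9 Y15.7
G1 X8.1 Y15.7
G1 X5.1 Y13.5
G1 X4.0 Y10.0
G1 X5.1 Y6.5
G1 X8.1 Y4.3
G1 X11.9 Y4.3
G1 X14.9 Y6.5
G1 X16.0 Y10.0
; layer 3
G0 Z12.0
G0 X14.0 Y10.0
G1 X13.2 Y12.4
G1 X11.2 Y13.8
G1 X8.8 Y13.8
G1 X6.8 Y12.4
G1 X6.0 Y10.0
G1 X6.8 Y7.6
G1 X8.8 Y6.2
G1 X11.2 Y6.2
G1 X13.2 Y7.6
G1 X14.0 Y10.0
; layer 4
G0 Z16.0
G0 X12.0 Y10.0
G1 X11.6 Y11.2
G1 X10.6 Y11.9
G1 X9.4 Y11.9
G1 X8.4 Y11.2
G1 X8.0 Y10.0
G1 X8.4 Y8.8
G1 X9.4 Y8.1
G1 X10.6 Y8.1
G1 X11.6 Y8.8
G1 X12.0 Y10.0
M2 ; end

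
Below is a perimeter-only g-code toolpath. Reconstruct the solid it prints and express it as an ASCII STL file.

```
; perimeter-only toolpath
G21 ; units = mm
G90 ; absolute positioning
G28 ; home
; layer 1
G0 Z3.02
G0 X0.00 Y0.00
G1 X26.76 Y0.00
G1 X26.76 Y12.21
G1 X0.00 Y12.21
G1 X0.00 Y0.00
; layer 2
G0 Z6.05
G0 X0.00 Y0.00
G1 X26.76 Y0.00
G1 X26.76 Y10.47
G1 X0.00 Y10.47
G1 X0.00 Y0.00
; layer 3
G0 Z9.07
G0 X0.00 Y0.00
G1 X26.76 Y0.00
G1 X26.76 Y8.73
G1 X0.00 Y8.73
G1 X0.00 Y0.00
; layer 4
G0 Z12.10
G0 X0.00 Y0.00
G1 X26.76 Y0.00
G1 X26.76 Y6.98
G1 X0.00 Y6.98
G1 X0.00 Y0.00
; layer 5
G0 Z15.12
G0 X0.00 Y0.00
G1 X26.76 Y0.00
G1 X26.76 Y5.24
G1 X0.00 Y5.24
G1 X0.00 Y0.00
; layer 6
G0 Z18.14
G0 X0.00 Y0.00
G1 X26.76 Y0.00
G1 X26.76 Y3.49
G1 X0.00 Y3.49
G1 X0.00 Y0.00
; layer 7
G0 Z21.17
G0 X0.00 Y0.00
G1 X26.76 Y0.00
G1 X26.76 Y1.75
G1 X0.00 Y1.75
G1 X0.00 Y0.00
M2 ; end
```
solid part
  facet normal 0.0000 0.0000 -1.0000
    outer loop
      vertex 26.76 13.96 0.00
      vertex 26.76 0.00 0.00
      vertex 0.00 0.00 0.00
    endloop
  endfacet
  facet normal 0.0000 0.0000 -1.0000
    outer loop
      vertex 0.00 13.96 0.00
      vertex 26.76 13.96 0.00
      vertex 0.00 0.00 0.00
    endloop
  endfacet
  facet normal 0.0000 -1.0000 0.0000
    outer loop
      vertex 0.00 0.00 0.00
      vertex 26.76 0.00 0.00
      vertex 26.76 0.00 24.19
    endloop
  endfacet
  facet normal 0.0000 -1.0000 0.0000
    outer loop
      vertex 0.00 0.00 0.00
      vertex 26.76 0.00 24.19
      vertex 0.00 0.00 24.19
    endloop
  endfacet
  facet normal 0.0000 0.8661 0.4998
    outer loop
      vertex 0.00 0.00 24.19
      vertex 26.76 0.00 24.19
      vertex 26.76 13.96 0.00
    endloop
  endfacet
  facet normal 0.0000 0.8661 0.4998
    outer loop
      vertex 0.00 0.00 24.19
      vertex 26.76 13.96 0.00
      vertex 0.00 13.96 0.00
    endloop
  endfacet
  facet normal -1.0000 0.0000 0.0000
    outer loop
      vertex 0.00 0.00 24.19
      vertex 0.00 13.96 0.00
      vertex 0.00 0.00 0.00
    endloop
  endfacet
  facet normal 1.0000 0.0000 0.0000
    outer loop
      vertex 26.76 0.00 0.00
      vertex 26.76 13.96 0.00
      vertex 26.76 0.00 24.19
    endloop
  endfacet
endsolid part

The G0 Z moves step by Δz≈3.02 mm. The G1 loops shrink linearly with z, so the solid tapers from its base footprint up to z≈24.2. Closing with a flat bottom cap and the tapered top and triangulating gives 8 facets — a wedge (ramp): 26.8 × 14 mm base, rising to 24.2 mm along the y=0 edge and sloping linearly to z=0 at y=14.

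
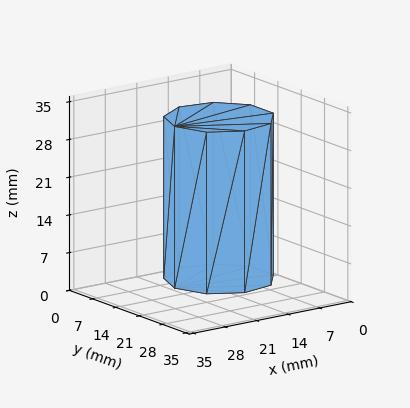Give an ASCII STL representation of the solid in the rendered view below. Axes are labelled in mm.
Reading the render: the shape is a regular 9-sided prism (a cylinder approximated with 9 flat sides), circumscribed radius ≈ 10 mm, height ≈ 30 mm (dimensions read to the nearest mm from the axis ticks). For the STL, each face is triangulated and given an outward normal.

solid part
  facet normal 0.0000 0.0000 -1.0000
    outer loop
      vertex 11.736 19.848 0.000
      vertex 17.660 16.428 0.000
      vertex 20.000 10.000 0.000
    endloop
  endfacet
  facet normal 0.0000 0.0000 -1.0000
    outer loop
      vertex 5.000 18.660 0.000
      vertex 11.736 19.848 0.000
      vertex 20.000 10.000 0.000
    endloop
  endfacet
  facet normal 0.0000 0.0000 -1.0000
    outer loop
      vertex 0.603 13.420 0.000
      vertex 5.000 18.660 0.000
      vertex 20.000 10.000 0.000
    endloop
  endfacet
  facet normal 0.0000 0.0000 -1.0000
    outer loop
      vertex 0.603 6.580 0.000
      vertex 0.603 13.420 0.000
      vertex 20.000 10.000 0.000
    endloop
  endfacet
  facet normal 0.0000 0.0000 -1.0000
    outer loop
      vertex 5.000 1.340 0.000
      vertex 0.603 6.580 0.000
      vertex 20.000 10.000 0.000
    endloop
  endfacet
  facet normal 0.0000 0.0000 -1.0000
    outer loop
      vertex 11.736 0.152 0.000
      vertex 5.000 1.340 0.000
      vertex 20.000 10.000 0.000
    endloop
  endfacet
  facet normal 0.0000 0.0000 -1.0000
    outer loop
      vertex 17.660 3.572 0.000
      vertex 11.736 0.152 0.000
      vertex 20.000 10.000 0.000
    endloop
  endfacet
  facet normal 0.0000 0.0000 1.0000
    outer loop
      vertex 20.000 10.000 30.000
      vertex 17.660 16.428 30.000
      vertex 11.736 19.848 30.000
    endloop
  endfacet
  facet normal 0.0000 0.0000 1.0000
    outer loop
      vertex 20.000 10.000 30.000
      vertex 11.736 19.848 30.000
      vertex 5.000 18.660 30.000
    endloop
  endfacet
  facet normal 0.0000 0.0000 1.0000
    outer loop
      vertex 20.000 10.000 30.000
      vertex 5.000 18.660 30.000
      vertex 0.603 13.420 30.000
    endloop
  endfacet
  facet normal 0.0000 0.0000 1.0000
    outer loop
      vertex 20.000 10.000 30.000
      vertex 0.603 13.420 30.000
      vertex 0.603 6.580 30.000
    endloop
  endfacet
  facet normal 0.0000 0.0000 1.0000
    outer loop
      vertex 20.000 10.000 30.000
      vertex 0.603 6.580 30.000
      vertex 5.000 1.340 30.000
    endloop
  endfacet
  facet normal 0.0000 0.0000 1.0000
    outer loop
      vertex 20.000 10.000 30.000
      vertex 5.000 1.340 30.000
      vertex 11.736 0.152 30.000
    endloop
  endfacet
  facet normal 0.0000 0.0000 1.0000
    outer loop
      vertex 20.000 10.000 30.000
      vertex 11.736 0.152 30.000
      vertex 17.660 3.572 30.000
    endloop
  endfacet
  facet normal 0.9397 0.3421 0.0000
    outer loop
      vertex 20.000 10.000 0.000
      vertex 17.660 16.428 0.000
      vertex 17.660 16.428 30.000
    endloop
  endfacet
  facet normal 0.9397 0.3421 0.0000
    outer loop
      vertex 20.000 10.000 0.000
      vertex 17.660 16.428 30.000
      vertex 20.000 10.000 30.000
    endloop
  endfacet
  facet normal 0.5000 0.8660 0.0000
    outer loop
      vertex 17.660 16.428 0.000
      vertex 11.736 19.848 0.000
      vertex 11.736 19.848 30.000
    endloop
  endfacet
  facet normal 0.5000 0.8660 0.0000
    outer loop
      vertex 17.660 16.428 0.000
      vertex 11.736 19.848 30.000
      vertex 17.660 16.428 30.000
    endloop
  endfacet
  facet normal -0.1737 0.9848 0.0000
    outer loop
      vertex 11.736 19.848 0.000
      vertex 5.000 18.660 0.000
      vertex 5.000 18.660 30.000
    endloop
  endfacet
  facet normal -0.1737 0.9848 0.0000
    outer loop
      vertex 11.736 19.848 0.000
      vertex 5.000 18.660 30.000
      vertex 11.736 19.848 30.000
    endloop
  endfacet
  facet normal -0.7660 0.6428 0.0000
    outer loop
      vertex 5.000 18.660 0.000
      vertex 0.603 13.420 0.000
      vertex 0.603 13.420 30.000
    endloop
  endfacet
  facet normal -0.7660 0.6428 0.0000
    outer loop
      vertex 5.000 18.660 0.000
      vertex 0.603 13.420 30.000
      vertex 5.000 18.660 30.000
    endloop
  endfacet
  facet normal -1.0000 0.0000 0.0000
    outer loop
      vertex 0.603 13.420 0.000
      vertex 0.603 6.580 0.000
      vertex 0.603 6.580 30.000
    endloop
  endfacet
  facet normal -1.0000 0.0000 0.0000
    outer loop
      vertex 0.603 13.420 0.000
      vertex 0.603 6.580 30.000
      vertex 0.603 13.420 30.000
    endloop
  endfacet
  facet normal -0.7660 -0.6428 0.0000
    outer loop
      vertex 0.603 6.580 0.000
      vertex 5.000 1.340 0.000
      vertex 5.000 1.340 30.000
    endloop
  endfacet
  facet normal -0.7660 -0.6428 0.0000
    outer loop
      vertex 0.603 6.580 0.000
      vertex 5.000 1.340 30.000
      vertex 0.603 6.580 30.000
    endloop
  endfacet
  facet normal -0.1737 -0.9848 0.0000
    outer loop
      vertex 5.000 1.340 0.000
      vertex 11.736 0.152 0.000
      vertex 11.736 0.152 30.000
    endloop
  endfacet
  facet normal -0.1737 -0.9848 0.0000
    outer loop
      vertex 5.000 1.340 0.000
      vertex 11.736 0.152 30.000
      vertex 5.000 1.340 30.000
    endloop
  endfacet
  facet normal 0.5000 -0.8660 0.0000
    outer loop
      vertex 11.736 0.152 0.000
      vertex 17.660 3.572 0.000
      vertex 17.660 3.572 30.000
    endloop
  endfacet
  facet normal 0.5000 -0.8660 0.0000
    outer loop
      vertex 11.736 0.152 0.000
      vertex 17.660 3.572 30.000
      vertex 11.736 0.152 30.000
    endloop
  endfacet
  facet normal 0.9397 -0.3421 0.0000
    outer loop
      vertex 17.660 3.572 0.000
      vertex 20.000 10.000 0.000
      vertex 20.000 10.000 30.000
    endloop
  endfacet
  facet normal 0.9397 -0.3421 0.0000
    outer loop
      vertex 17.660 3.572 0.000
      vertex 20.000 10.000 30.000
      vertex 17.660 3.572 30.000
    endloop
  endfacet
endsolid part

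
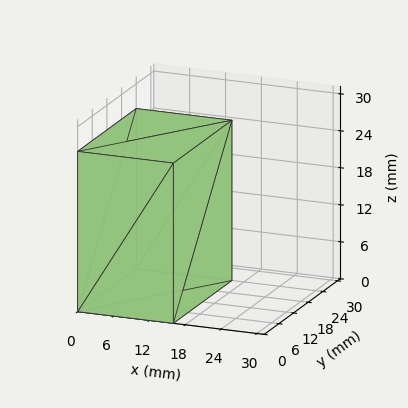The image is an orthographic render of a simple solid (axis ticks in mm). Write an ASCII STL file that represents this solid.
Reading the render: the shape is a rectangular box, roughly 16 × 24 mm footprint and 26 mm tall (dimensions read to the nearest mm from the axis ticks). For the STL, each face is triangulated and given an outward normal.

solid part
  facet normal 0.0000 0.0000 -1.0000
    outer loop
      vertex 16.0 24.0 0.0
      vertex 16.0 0.0 0.0
      vertex 0.0 0.0 0.0
    endloop
  endfacet
  facet normal 0.0000 0.0000 -1.0000
    outer loop
      vertex 0.0 24.0 0.0
      vertex 16.0 24.0 0.0
      vertex 0.0 0.0 0.0
    endloop
  endfacet
  facet normal 0.0000 0.0000 1.0000
    outer loop
      vertex 0.0 0.0 26.0
      vertex 16.0 0.0 26.0
      vertex 16.0 24.0 26.0
    endloop
  endfacet
  facet normal 0.0000 0.0000 1.0000
    outer loop
      vertex 0.0 0.0 26.0
      vertex 16.0 24.0 26.0
      vertex 0.0 24.0 26.0
    endloop
  endfacet
  facet normal 0.0000 -1.0000 0.0000
    outer loop
      vertex 0.0 0.0 0.0
      vertex 16.0 0.0 0.0
      vertex 16.0 0.0 26.0
    endloop
  endfacet
  facet normal 0.0000 -1.0000 0.0000
    outer loop
      vertex 0.0 0.0 0.0
      vertex 16.0 0.0 26.0
      vertex 0.0 0.0 26.0
    endloop
  endfacet
  facet normal 0.0000 1.0000 0.0000
    outer loop
      vertex 16.0 24.0 26.0
      vertex 16.0 24.0 0.0
      vertex 0.0 24.0 0.0
    endloop
  endfacet
  facet normal 0.0000 1.0000 0.0000
    outer loop
      vertex 0.0 24.0 26.0
      vertex 16.0 24.0 26.0
      vertex 0.0 24.0 0.0
    endloop
  endfacet
  facet normal -1.0000 0.0000 0.0000
    outer loop
      vertex 0.0 24.0 26.0
      vertex 0.0 24.0 0.0
      vertex 0.0 0.0 0.0
    endloop
  endfacet
  facet normal -1.0000 0.0000 0.0000
    outer loop
      vertex 0.0 0.0 26.0
      vertex 0.0 24.0 26.0
      vertex 0.0 0.0 0.0
    endloop
  endfacet
  facet normal 1.0000 0.0000 0.0000
    outer loop
      vertex 16.0 0.0 0.0
      vertex 16.0 24.0 0.0
      vertex 16.0 24.0 26.0
    endloop
  endfacet
  facet normal 1.0000 0.0000 0.0000
    outer loop
      vertex 16.0 0.0 0.0
      vertex 16.0 24.0 26.0
      vertex 16.0 0.0 26.0
    endloop
  endfacet
endsolid part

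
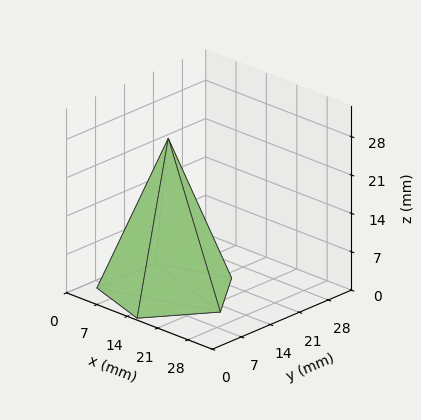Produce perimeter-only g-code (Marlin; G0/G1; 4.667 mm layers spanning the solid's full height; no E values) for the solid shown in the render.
Reading the render: the shape is a regular 5-sided pyramid, base circumscribed radius ≈ 12 mm, apex at z ≈ 28 mm (dimensions read to the nearest mm from the axis ticks). For the g-code, the solid's height is divided into equal slices at the stated Δz and each level perimeter traced with G1 moves after a G0 lift.

; perimeter-only toolpath
G21 ; units = mm
G90 ; absolute positioning
G28 ; home
; layer 1
G0 Z4.667
G0 X22.000 Y12.000
G1 X15.090 Y21.511
G1 X3.910 Y17.878
G1 X3.910 Y6.123
G1 X15.090 Y2.489
G1 X22.000 Y12.000
; layer 2
G0 Z9.333
G0 X20.000 Y12.000
G1 X14.472 Y19.609
G1 X5.528 Y16.702
G1 X5.528 Y7.298
G1 X14.472 Y4.391
G1 X20.000 Y12.000
; layer 3
G0 Z14.000
G0 X18.000 Y12.000
G1 X13.854 Y17.706
G1 X7.146 Y15.527
G1 X7.146 Y8.473
G1 X13.854 Y6.293
G1 X18.000 Y12.000
; layer 4
G0 Z18.667
G0 X16.000 Y12.000
G1 X13.236 Y15.804
G1 X8.764 Y14.351
G1 X8.764 Y9.649
G1 X13.236 Y8.196
G1 X16.000 Y12.000
; layer 5
G0 Z23.333
G0 X14.000 Y12.000
G1 X12.618 Y13.902
G1 X10.382 Y13.175
G1 X10.382 Y10.825
G1 X12.618 Y10.098
G1 X14.000 Y12.000
M2 ; end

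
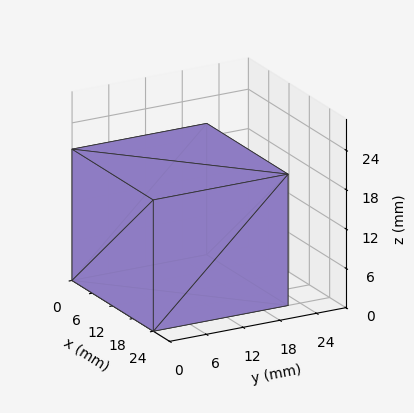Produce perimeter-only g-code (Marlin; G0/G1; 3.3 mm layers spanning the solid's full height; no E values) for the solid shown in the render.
Reading the render: the shape is a rectangular box, roughly 24 × 22 mm footprint and 20 mm tall (dimensions read to the nearest mm from the axis ticks). For the g-code, the solid's height is divided into equal slices at the stated Δz and each level perimeter traced with G1 moves after a G0 lift.

; perimeter-only toolpath
G21 ; units = mm
G90 ; absolute positioning
G28 ; home
; layer 1
G0 Z3.3
G0 X0.0 Y0.0
G1 X24.0 Y0.0
G1 X24.0 Y22.0
G1 X0.0 Y22.0
G1 X0.0 Y0.0
; layer 2
G0 Z6.7
G0 X0.0 Y0.0
G1 X24.0 Y0.0
G1 X24.0 Y22.0
G1 X0.0 Y22.0
G1 X0.0 Y0.0
; layer 3
G0 Z10.0
G0 X0.0 Y0.0
G1 X24.0 Y0.0
G1 X24.0 Y22.0
G1 X0.0 Y22.0
G1 X0.0 Y0.0
; layer 4
G0 Z13.3
G0 X0.0 Y0.0
G1 X24.0 Y0.0
G1 X24.0 Y22.0
G1 X0.0 Y22.0
G1 X0.0 Y0.0
; layer 5
G0 Z16.7
G0 X0.0 Y0.0
G1 X24.0 Y0.0
G1 X24.0 Y22.0
G1 X0.0 Y22.0
G1 X0.0 Y0.0
; layer 6
G0 Z20.0
G0 X0.0 Y0.0
G1 X24.0 Y0.0
G1 X24.0 Y22.0
G1 X0.0 Y22.0
G1 X0.0 Y0.0
M2 ; end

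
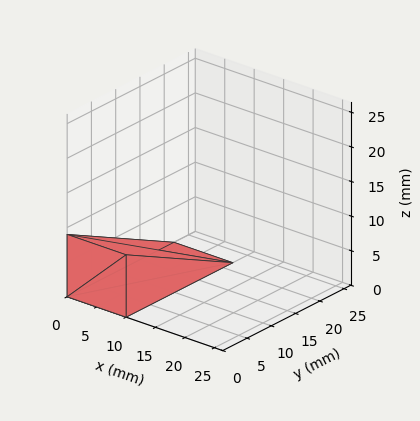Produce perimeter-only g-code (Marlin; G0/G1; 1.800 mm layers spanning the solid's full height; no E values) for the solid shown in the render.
Reading the render: the shape is a wedge (ramp): 10 × 22 mm base, rising to 9 mm along the y=0 edge and sloping linearly to z=0 at y=22 (dimensions read to the nearest mm from the axis ticks). For the g-code, the solid's height is divided into equal slices at the stated Δz and each level perimeter traced with G1 moves after a G0 lift.

; perimeter-only toolpath
G21 ; units = mm
G90 ; absolute positioning
G28 ; home
; layer 1
G0 Z1.800
G0 X0.000 Y0.000
G1 X10.000 Y0.000
G1 X10.000 Y17.600
G1 X0.000 Y17.600
G1 X0.000 Y0.000
; layer 2
G0 Z3.600
G0 X0.000 Y0.000
G1 X10.000 Y0.000
G1 X10.000 Y13.200
G1 X0.000 Y13.200
G1 X0.000 Y0.000
; layer 3
G0 Z5.400
G0 X0.000 Y0.000
G1 X10.000 Y0.000
G1 X10.000 Y8.800
G1 X0.000 Y8.800
G1 X0.000 Y0.000
; layer 4
G0 Z7.200
G0 X0.000 Y0.000
G1 X10.000 Y0.000
G1 X10.000 Y4.400
G1 X0.000 Y4.400
G1 X0.000 Y0.000
M2 ; end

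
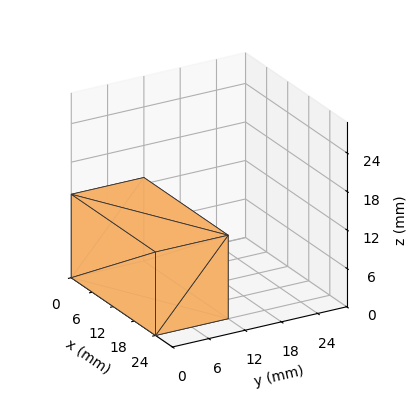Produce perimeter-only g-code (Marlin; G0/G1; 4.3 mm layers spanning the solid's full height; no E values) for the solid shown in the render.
Reading the render: the shape is a rectangular box, roughly 24 × 12 mm footprint and 13 mm tall (dimensions read to the nearest mm from the axis ticks). For the g-code, the solid's height is divided into equal slices at the stated Δz and each level perimeter traced with G1 moves after a G0 lift.

; perimeter-only toolpath
G21 ; units = mm
G90 ; absolute positioning
G28 ; home
; layer 1
G0 Z4.3
G0 X0.0 Y0.0
G1 X24.0 Y0.0
G1 X24.0 Y12.0
G1 X0.0 Y12.0
G1 X0.0 Y0.0
; layer 2
G0 Z8.7
G0 X0.0 Y0.0
G1 X24.0 Y0.0
G1 X24.0 Y12.0
G1 X0.0 Y12.0
G1 X0.0 Y0.0
; layer 3
G0 Z13.0
G0 X0.0 Y0.0
G1 X24.0 Y0.0
G1 X24.0 Y12.0
G1 X0.0 Y12.0
G1 X0.0 Y0.0
M2 ; end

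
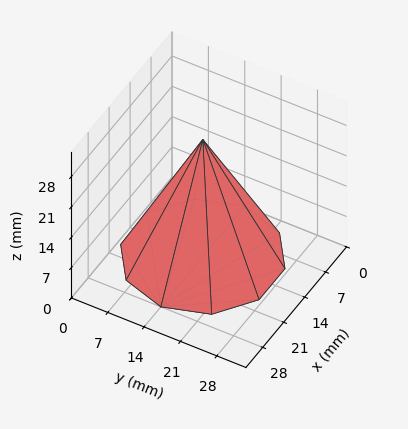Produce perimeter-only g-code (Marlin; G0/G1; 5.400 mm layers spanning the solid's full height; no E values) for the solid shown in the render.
Reading the render: the shape is a regular 10-sided pyramid, base circumscribed radius ≈ 14 mm, apex at z ≈ 27 mm (dimensions read to the nearest mm from the axis ticks). For the g-code, the solid's height is divided into equal slices at the stated Δz and each level perimeter traced with G1 moves after a G0 lift.

; perimeter-only toolpath
G21 ; units = mm
G90 ; absolute positioning
G28 ; home
; layer 1
G0 Z5.400
G0 X25.200 Y14.000
G1 X23.061 Y20.583
G1 X17.461 Y24.652
G1 X10.539 Y24.652
G1 X4.939 Y20.583
G1 X2.800 Y14.000
G1 X4.939 Y7.417
G1 X10.539 Y3.348
G1 X17.461 Y3.348
G1 X23.061 Y7.417
G1 X25.200 Y14.000
; layer 2
G0 Z10.800
G0 X22.400 Y14.000
G1 X20.796 Y18.937
G1 X16.596 Y21.989
G1 X11.404 Y21.989
G1 X7.204 Y18.937
G1 X5.600 Y14.000
G1 X7.204 Y9.063
G1 X11.404 Y6.011
G1 X16.596 Y6.011
G1 X20.796 Y9.063
G1 X22.400 Y14.000
; layer 3
G0 Z16.200
G0 X19.600 Y14.000
G1 X18.530 Y17.292
G1 X15.730 Y19.326
G1 X12.270 Y19.326
G1 X9.470 Y17.292
G1 X8.400 Y14.000
G1 X9.470 Y10.708
G1 X12.270 Y8.674
G1 X15.730 Y8.674
G1 X18.530 Y10.708
G1 X19.600 Y14.000
; layer 4
G0 Z21.600
G0 X16.800 Y14.000
G1 X16.265 Y15.646
G1 X14.865 Y16.663
G1 X13.135 Y16.663
G1 X11.735 Y15.646
G1 X11.200 Y14.000
G1 X11.735 Y12.354
G1 X13.135 Y11.337
G1 X14.865 Y11.337
G1 X16.265 Y12.354
G1 X16.800 Y14.000
M2 ; end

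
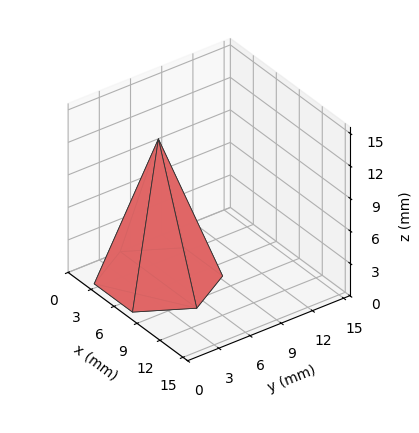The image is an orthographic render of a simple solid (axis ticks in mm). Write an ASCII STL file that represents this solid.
Reading the render: the shape is a regular 6-sided pyramid, base circumscribed radius ≈ 5 mm, apex at z ≈ 13 mm (dimensions read to the nearest mm from the axis ticks). For the STL, each face is triangulated and given an outward normal.

solid part
  facet normal 0.0000 0.0000 -1.0000
    outer loop
      vertex 2.500 9.330 0.000
      vertex 7.500 9.330 0.000
      vertex 10.000 5.000 0.000
    endloop
  endfacet
  facet normal 0.0000 0.0000 -1.0000
    outer loop
      vertex 0.000 5.000 0.000
      vertex 2.500 9.330 0.000
      vertex 10.000 5.000 0.000
    endloop
  endfacet
  facet normal 0.0000 0.0000 -1.0000
    outer loop
      vertex 2.500 0.670 0.000
      vertex 0.000 5.000 0.000
      vertex 10.000 5.000 0.000
    endloop
  endfacet
  facet normal 0.0000 0.0000 -1.0000
    outer loop
      vertex 7.500 0.670 0.000
      vertex 2.500 0.670 0.000
      vertex 10.000 5.000 0.000
    endloop
  endfacet
  facet normal 0.8216 0.4744 0.3160
    outer loop
      vertex 10.000 5.000 0.000
      vertex 7.500 9.330 0.000
      vertex 5.000 5.000 13.000
    endloop
  endfacet
  facet normal 0.0000 0.9488 0.3160
    outer loop
      vertex 7.500 9.330 0.000
      vertex 2.500 9.330 0.000
      vertex 5.000 5.000 13.000
    endloop
  endfacet
  facet normal -0.8216 0.4744 0.3160
    outer loop
      vertex 2.500 9.330 0.000
      vertex 0.000 5.000 0.000
      vertex 5.000 5.000 13.000
    endloop
  endfacet
  facet normal -0.8216 -0.4744 0.3160
    outer loop
      vertex 0.000 5.000 0.000
      vertex 2.500 0.670 0.000
      vertex 5.000 5.000 13.000
    endloop
  endfacet
  facet normal 0.0000 -0.9488 0.3160
    outer loop
      vertex 2.500 0.670 0.000
      vertex 7.500 0.670 0.000
      vertex 5.000 5.000 13.000
    endloop
  endfacet
  facet normal 0.8216 -0.4744 0.3160
    outer loop
      vertex 7.500 0.670 0.000
      vertex 10.000 5.000 0.000
      vertex 5.000 5.000 13.000
    endloop
  endfacet
endsolid part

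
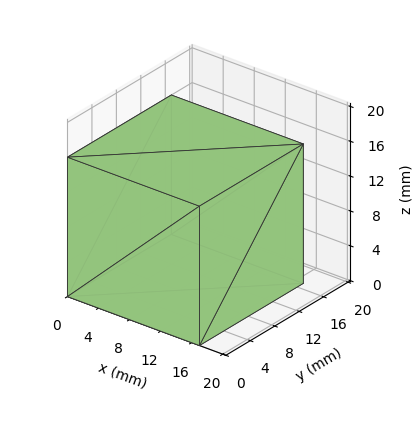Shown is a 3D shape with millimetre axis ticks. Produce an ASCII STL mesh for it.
Reading the render: the shape is a rectangular box, roughly 17 × 17 mm footprint and 16 mm tall (dimensions read to the nearest mm from the axis ticks). For the STL, each face is triangulated and given an outward normal.

solid part
  facet normal 0.0000 0.0000 -1.0000
    outer loop
      vertex 17.00 17.00 0.00
      vertex 17.00 0.00 0.00
      vertex 0.00 0.00 0.00
    endloop
  endfacet
  facet normal 0.0000 0.0000 -1.0000
    outer loop
      vertex 0.00 17.00 0.00
      vertex 17.00 17.00 0.00
      vertex 0.00 0.00 0.00
    endloop
  endfacet
  facet normal 0.0000 0.0000 1.0000
    outer loop
      vertex 0.00 0.00 16.00
      vertex 17.00 0.00 16.00
      vertex 17.00 17.00 16.00
    endloop
  endfacet
  facet normal 0.0000 0.0000 1.0000
    outer loop
      vertex 0.00 0.00 16.00
      vertex 17.00 17.00 16.00
      vertex 0.00 17.00 16.00
    endloop
  endfacet
  facet normal 0.0000 -1.0000 0.0000
    outer loop
      vertex 0.00 0.00 0.00
      vertex 17.00 0.00 0.00
      vertex 17.00 0.00 16.00
    endloop
  endfacet
  facet normal 0.0000 -1.0000 0.0000
    outer loop
      vertex 0.00 0.00 0.00
      vertex 17.00 0.00 16.00
      vertex 0.00 0.00 16.00
    endloop
  endfacet
  facet normal 0.0000 1.0000 0.0000
    outer loop
      vertex 17.00 17.00 16.00
      vertex 17.00 17.00 0.00
      vertex 0.00 17.00 0.00
    endloop
  endfacet
  facet normal 0.0000 1.0000 0.0000
    outer loop
      vertex 0.00 17.00 16.00
      vertex 17.00 17.00 16.00
      vertex 0.00 17.00 0.00
    endloop
  endfacet
  facet normal -1.0000 0.0000 0.0000
    outer loop
      vertex 0.00 17.00 16.00
      vertex 0.00 17.00 0.00
      vertex 0.00 0.00 0.00
    endloop
  endfacet
  facet normal -1.0000 0.0000 0.0000
    outer loop
      vertex 0.00 0.00 16.00
      vertex 0.00 17.00 16.00
      vertex 0.00 0.00 0.00
    endloop
  endfacet
  facet normal 1.0000 0.0000 0.0000
    outer loop
      vertex 17.00 0.00 0.00
      vertex 17.00 17.00 0.00
      vertex 17.00 17.00 16.00
    endloop
  endfacet
  facet normal 1.0000 0.0000 0.0000
    outer loop
      vertex 17.00 0.00 0.00
      vertex 17.00 17.00 16.00
      vertex 17.00 0.00 16.00
    endloop
  endfacet
endsolid part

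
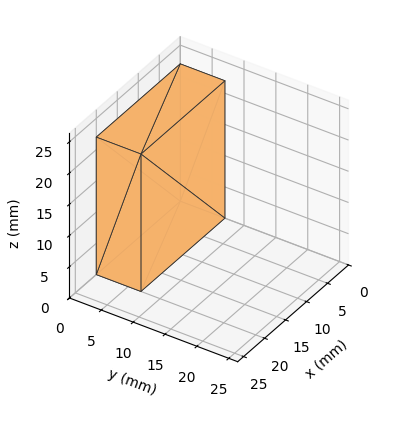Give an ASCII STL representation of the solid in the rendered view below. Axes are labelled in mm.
Reading the render: the shape is a rectangular box, roughly 20 × 7 mm footprint and 22 mm tall (dimensions read to the nearest mm from the axis ticks). For the STL, each face is triangulated and given an outward normal.

solid part
  facet normal 0.0000 0.0000 -1.0000
    outer loop
      vertex 20.000 7.000 0.000
      vertex 20.000 0.000 0.000
      vertex 0.000 0.000 0.000
    endloop
  endfacet
  facet normal 0.0000 0.0000 -1.0000
    outer loop
      vertex 0.000 7.000 0.000
      vertex 20.000 7.000 0.000
      vertex 0.000 0.000 0.000
    endloop
  endfacet
  facet normal 0.0000 0.0000 1.0000
    outer loop
      vertex 0.000 0.000 22.000
      vertex 20.000 0.000 22.000
      vertex 20.000 7.000 22.000
    endloop
  endfacet
  facet normal 0.0000 0.0000 1.0000
    outer loop
      vertex 0.000 0.000 22.000
      vertex 20.000 7.000 22.000
      vertex 0.000 7.000 22.000
    endloop
  endfacet
  facet normal 0.0000 -1.0000 0.0000
    outer loop
      vertex 0.000 0.000 0.000
      vertex 20.000 0.000 0.000
      vertex 20.000 0.000 22.000
    endloop
  endfacet
  facet normal 0.0000 -1.0000 0.0000
    outer loop
      vertex 0.000 0.000 0.000
      vertex 20.000 0.000 22.000
      vertex 0.000 0.000 22.000
    endloop
  endfacet
  facet normal 0.0000 1.0000 0.0000
    outer loop
      vertex 20.000 7.000 22.000
      vertex 20.000 7.000 0.000
      vertex 0.000 7.000 0.000
    endloop
  endfacet
  facet normal 0.0000 1.0000 0.0000
    outer loop
      vertex 0.000 7.000 22.000
      vertex 20.000 7.000 22.000
      vertex 0.000 7.000 0.000
    endloop
  endfacet
  facet normal -1.0000 0.0000 0.0000
    outer loop
      vertex 0.000 7.000 22.000
      vertex 0.000 7.000 0.000
      vertex 0.000 0.000 0.000
    endloop
  endfacet
  facet normal -1.0000 0.0000 0.0000
    outer loop
      vertex 0.000 0.000 22.000
      vertex 0.000 7.000 22.000
      vertex 0.000 0.000 0.000
    endloop
  endfacet
  facet normal 1.0000 0.0000 0.0000
    outer loop
      vertex 20.000 0.000 0.000
      vertex 20.000 7.000 0.000
      vertex 20.000 7.000 22.000
    endloop
  endfacet
  facet normal 1.0000 0.0000 0.0000
    outer loop
      vertex 20.000 0.000 0.000
      vertex 20.000 7.000 22.000
      vertex 20.000 0.000 22.000
    endloop
  endfacet
endsolid part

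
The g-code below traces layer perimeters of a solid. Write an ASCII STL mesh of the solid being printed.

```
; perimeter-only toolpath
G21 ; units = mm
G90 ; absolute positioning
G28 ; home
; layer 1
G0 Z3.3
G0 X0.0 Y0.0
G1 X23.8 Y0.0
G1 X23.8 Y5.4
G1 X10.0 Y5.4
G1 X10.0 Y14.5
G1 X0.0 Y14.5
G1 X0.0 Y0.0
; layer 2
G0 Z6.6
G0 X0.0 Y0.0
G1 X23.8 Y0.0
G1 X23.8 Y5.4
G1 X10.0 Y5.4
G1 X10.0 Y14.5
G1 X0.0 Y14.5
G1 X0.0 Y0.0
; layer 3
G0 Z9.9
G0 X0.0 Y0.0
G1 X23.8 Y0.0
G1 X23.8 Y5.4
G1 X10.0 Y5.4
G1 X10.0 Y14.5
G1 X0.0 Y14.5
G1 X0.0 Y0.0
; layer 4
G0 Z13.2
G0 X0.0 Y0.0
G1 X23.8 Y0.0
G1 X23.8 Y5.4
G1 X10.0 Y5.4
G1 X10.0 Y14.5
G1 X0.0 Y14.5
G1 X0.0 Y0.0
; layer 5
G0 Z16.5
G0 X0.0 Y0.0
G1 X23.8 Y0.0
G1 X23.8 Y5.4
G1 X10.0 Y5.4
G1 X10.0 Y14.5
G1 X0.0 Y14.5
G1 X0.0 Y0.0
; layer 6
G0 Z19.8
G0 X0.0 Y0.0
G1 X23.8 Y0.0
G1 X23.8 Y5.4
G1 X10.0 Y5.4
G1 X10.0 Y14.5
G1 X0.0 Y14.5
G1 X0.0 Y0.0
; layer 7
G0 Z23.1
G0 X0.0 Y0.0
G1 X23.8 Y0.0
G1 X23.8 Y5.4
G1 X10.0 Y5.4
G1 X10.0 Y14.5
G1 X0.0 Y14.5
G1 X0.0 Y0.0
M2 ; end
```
solid part
  facet normal 0.0000 0.0000 -1.0000
    outer loop
      vertex 23.8 5.4 0.0
      vertex 23.8 0.0 0.0
      vertex 0.0 0.0 0.0
    endloop
  endfacet
  facet normal 0.0000 0.0000 -1.0000
    outer loop
      vertex 10.0 5.4 0.0
      vertex 23.8 5.4 0.0
      vertex 0.0 0.0 0.0
    endloop
  endfacet
  facet normal 0.0000 0.0000 -1.0000
    outer loop
      vertex 10.0 14.5 0.0
      vertex 10.0 5.4 0.0
      vertex 0.0 0.0 0.0
    endloop
  endfacet
  facet normal 0.0000 0.0000 -1.0000
    outer loop
      vertex 0.0 14.5 0.0
      vertex 10.0 14.5 0.0
      vertex 0.0 0.0 0.0
    endloop
  endfacet
  facet normal 0.0000 0.0000 1.0000
    outer loop
      vertex 0.0 0.0 23.1
      vertex 23.8 0.0 23.1
      vertex 23.8 5.4 23.1
    endloop
  endfacet
  facet normal 0.0000 0.0000 1.0000
    outer loop
      vertex 0.0 0.0 23.1
      vertex 23.8 5.4 23.1
      vertex 10.0 5.4 23.1
    endloop
  endfacet
  facet normal 0.0000 0.0000 1.0000
    outer loop
      vertex 0.0 0.0 23.1
      vertex 10.0 5.4 23.1
      vertex 10.0 14.5 23.1
    endloop
  endfacet
  facet normal 0.0000 0.0000 1.0000
    outer loop
      vertex 0.0 0.0 23.1
      vertex 10.0 14.5 23.1
      vertex 0.0 14.5 23.1
    endloop
  endfacet
  facet normal 0.0000 -1.0000 0.0000
    outer loop
      vertex 0.0 0.0 0.0
      vertex 23.8 0.0 0.0
      vertex 23.8 0.0 23.1
    endloop
  endfacet
  facet normal 0.0000 -1.0000 0.0000
    outer loop
      vertex 0.0 0.0 0.0
      vertex 23.8 0.0 23.1
      vertex 0.0 0.0 23.1
    endloop
  endfacet
  facet normal 1.0000 0.0000 0.0000
    outer loop
      vertex 23.8 0.0 0.0
      vertex 23.8 5.4 0.0
      vertex 23.8 5.4 23.1
    endloop
  endfacet
  facet normal 1.0000 0.0000 0.0000
    outer loop
      vertex 23.8 0.0 0.0
      vertex 23.8 5.4 23.1
      vertex 23.8 0.0 23.1
    endloop
  endfacet
  facet normal 0.0000 1.0000 0.0000
    outer loop
      vertex 23.8 5.4 0.0
      vertex 10.0 5.4 0.0
      vertex 10.0 5.4 23.1
    endloop
  endfacet
  facet normal 0.0000 1.0000 0.0000
    outer loop
      vertex 23.8 5.4 0.0
      vertex 10.0 5.4 23.1
      vertex 23.8 5.4 23.1
    endloop
  endfacet
  facet normal 1.0000 0.0000 0.0000
    outer loop
      vertex 10.0 5.4 0.0
      vertex 10.0 14.5 0.0
      vertex 10.0 14.5 23.1
    endloop
  endfacet
  facet normal 1.0000 0.0000 0.0000
    outer loop
      vertex 10.0 5.4 0.0
      vertex 10.0 14.5 23.1
      vertex 10.0 5.4 23.1
    endloop
  endfacet
  facet normal 0.0000 1.0000 0.0000
    outer loop
      vertex 10.0 14.5 0.0
      vertex 0.0 14.5 0.0
      vertex 0.0 14.5 23.1
    endloop
  endfacet
  facet normal 0.0000 1.0000 0.0000
    outer loop
      vertex 10.0 14.5 0.0
      vertex 0.0 14.5 23.1
      vertex 10.0 14.5 23.1
    endloop
  endfacet
  facet normal -1.0000 0.0000 0.0000
    outer loop
      vertex 0.0 14.5 0.0
      vertex 0.0 0.0 0.0
      vertex 0.0 0.0 23.1
    endloop
  endfacet
  facet normal -1.0000 0.0000 0.0000
    outer loop
      vertex 0.0 14.5 0.0
      vertex 0.0 0.0 23.1
      vertex 0.0 14.5 23.1
    endloop
  endfacet
endsolid part

The G0 Z moves step by Δz≈3.3 mm. Every layer's G1 loop is the same polygon, so the solid is a straight extrusion of it from z=0 to z≈23.1. Closing with flat bottom and top caps and triangulating gives 20 facets — an L-shaped prism: outer 23.8 × 14.5 mm, arm thicknesses ≈ 5.4 mm (horizontal) and 10 mm (vertical), extruded 23.1 mm in z.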